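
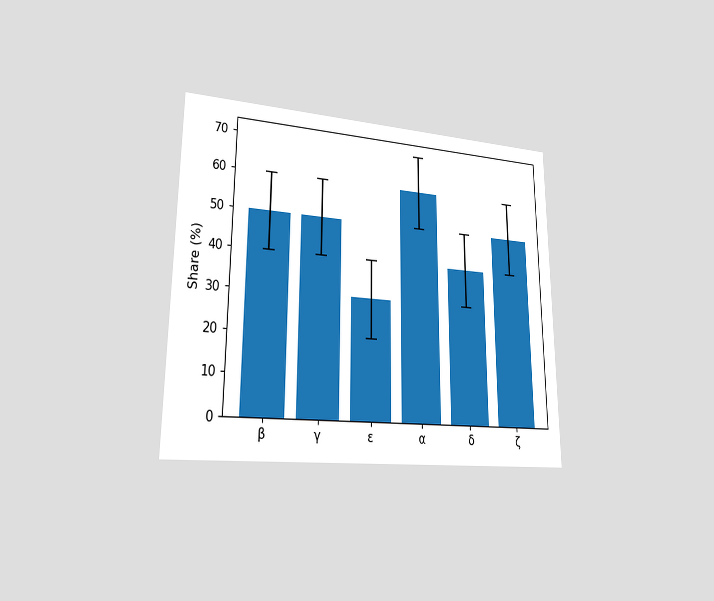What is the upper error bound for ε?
40%

The chart is viewed slightly from the left. The ε bar's upper whisker reaches 40%.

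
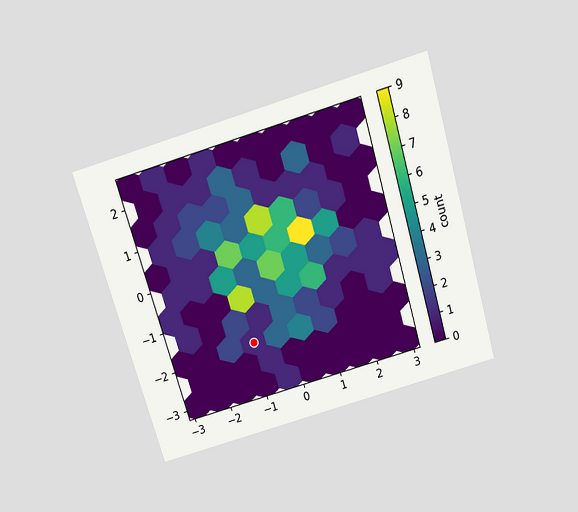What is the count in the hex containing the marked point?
1

The chart is tilted about 17° counter-clockwise and viewed slightly from above. The marked hex reads 1 on the colorbar.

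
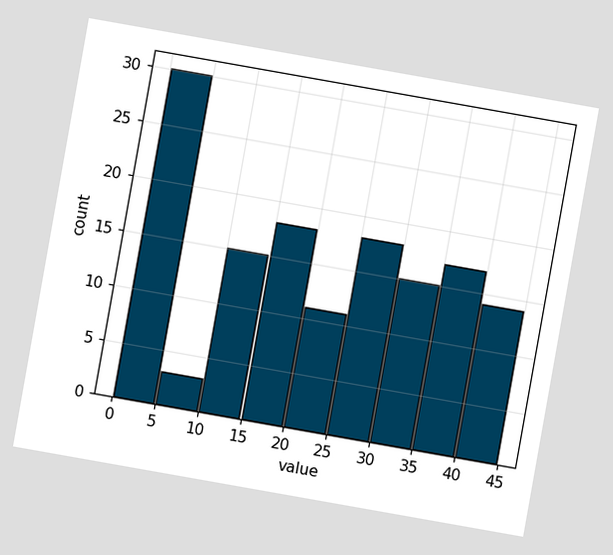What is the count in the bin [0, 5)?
30

The chart is tilted about 10° clockwise. The [0, 5) bin has height 30.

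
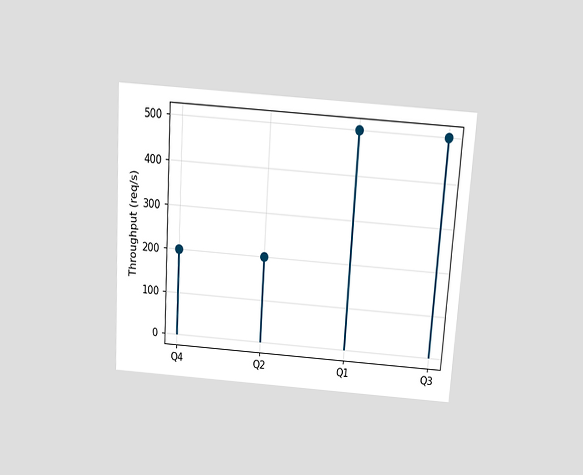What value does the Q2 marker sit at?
The chart is tilted about 4° clockwise and viewed slightly from above. The Q2 marker sits at 200req/s.

200req/s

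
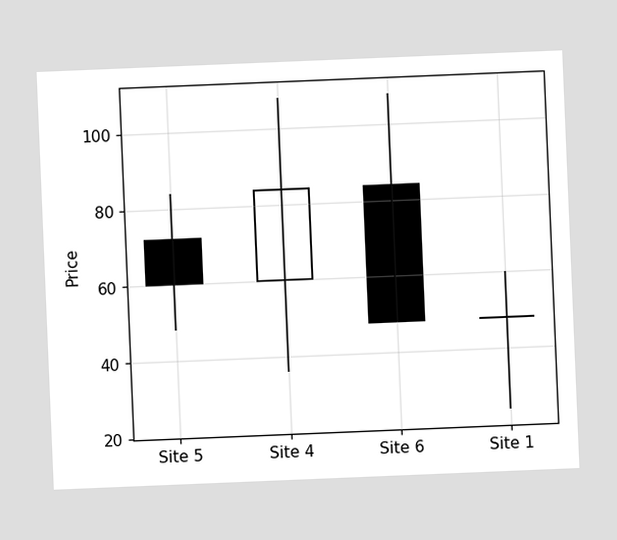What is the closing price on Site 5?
60

The chart is tilted about 2° counter-clockwise. The Site 5 candle closes at 60.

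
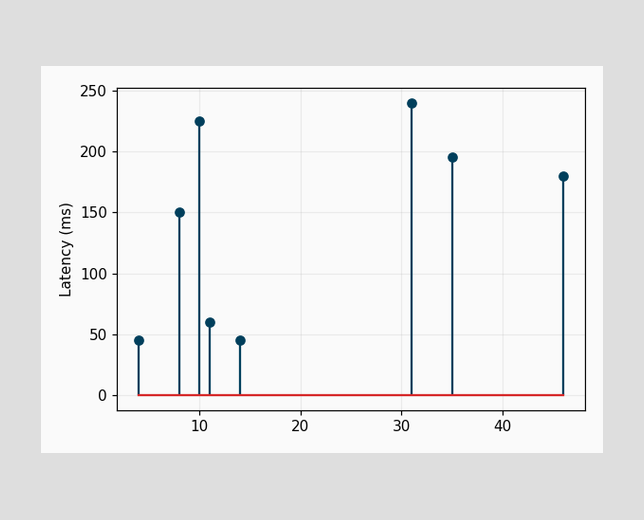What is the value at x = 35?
The stem at x=35 reaches 195ms.

195ms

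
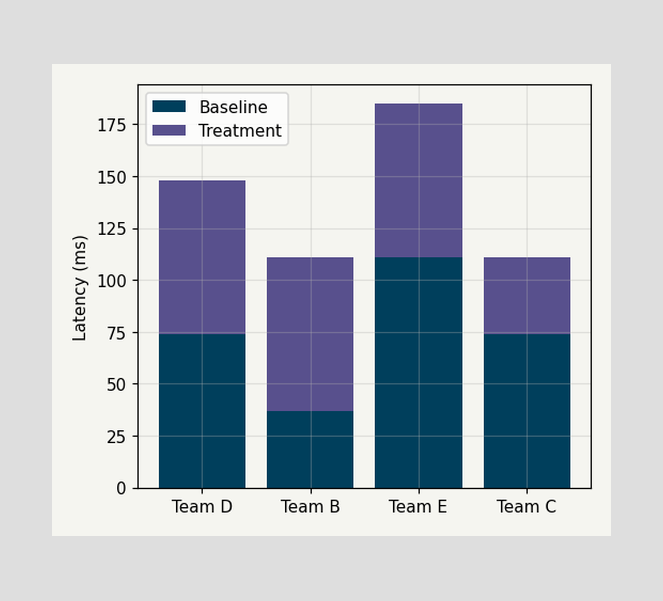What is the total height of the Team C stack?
111ms

The Team C stack's top reaches 111ms on the y-axis.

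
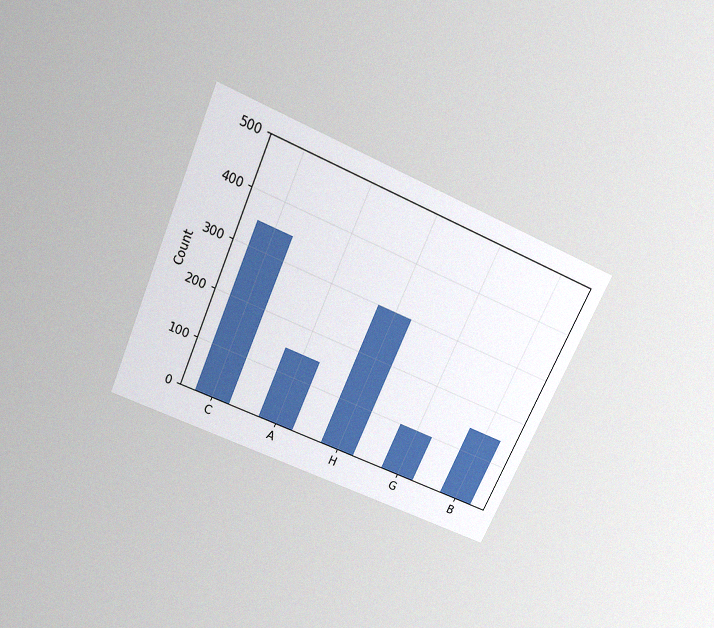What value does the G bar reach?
100

The chart is tilted about 24° clockwise and viewed slightly from above, with some photo noise. Reading along the chart's y-axis, the G bar reaches 100.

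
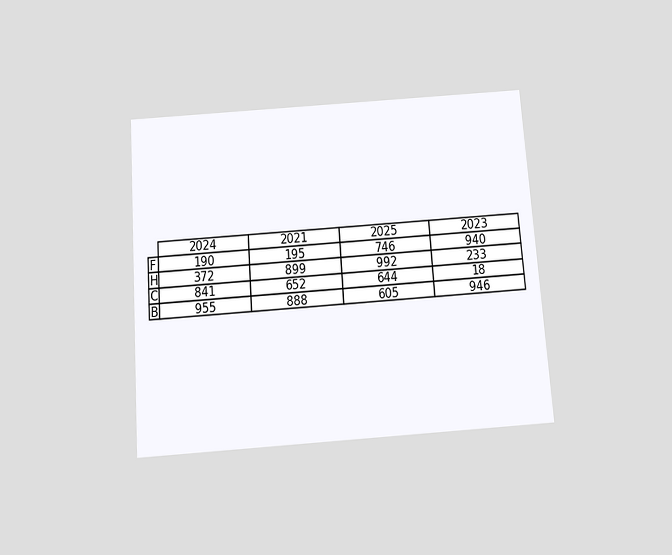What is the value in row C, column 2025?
The chart is tilted about 4° counter-clockwise and viewed slightly from below. The (C, 2025) cell reads 644.

644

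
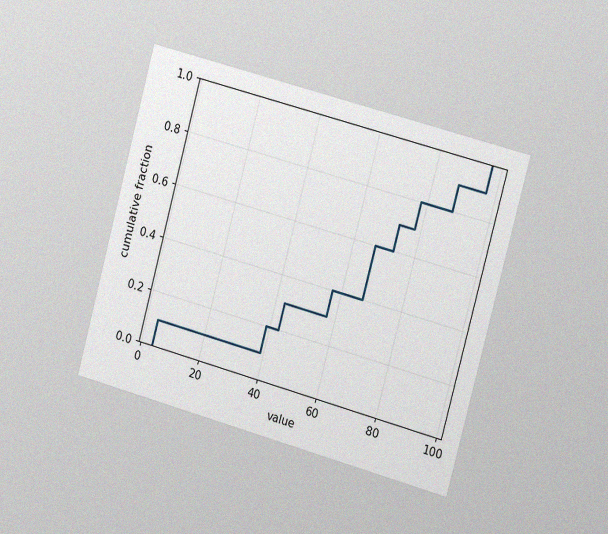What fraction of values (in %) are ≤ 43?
30%

The chart is tilted about 15° clockwise and viewed slightly from the right, with some photo noise. At x=43 the ECDF step is at 30%.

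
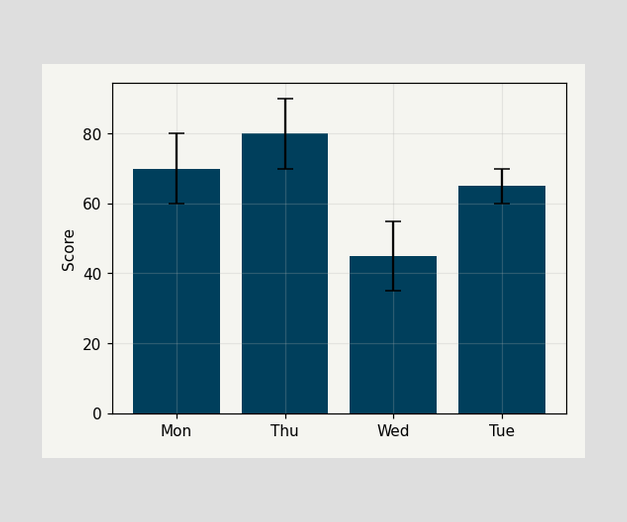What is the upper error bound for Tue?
70

The Tue bar's upper whisker reaches 70.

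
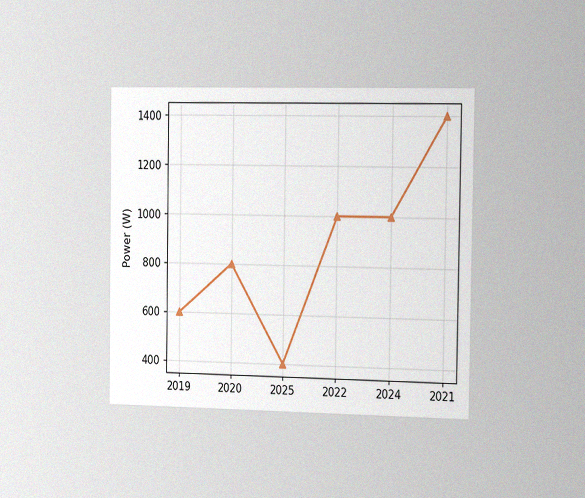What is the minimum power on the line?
The chart is viewed slightly from the right, with some photo noise. The lowest point is at 2025, and reading across to the y-axis gives 400W.

400W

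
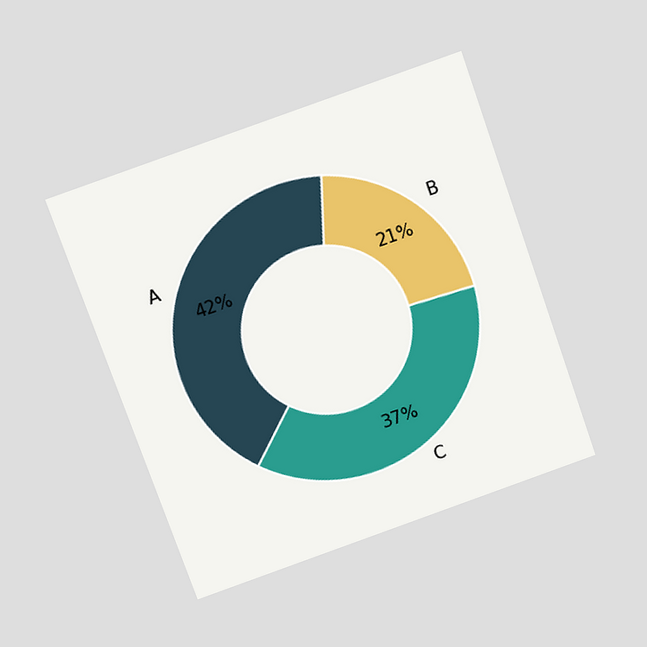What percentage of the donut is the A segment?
42%

The chart is tilted about 19° counter-clockwise and viewed slightly from above. The A segment takes up 42% of the ring.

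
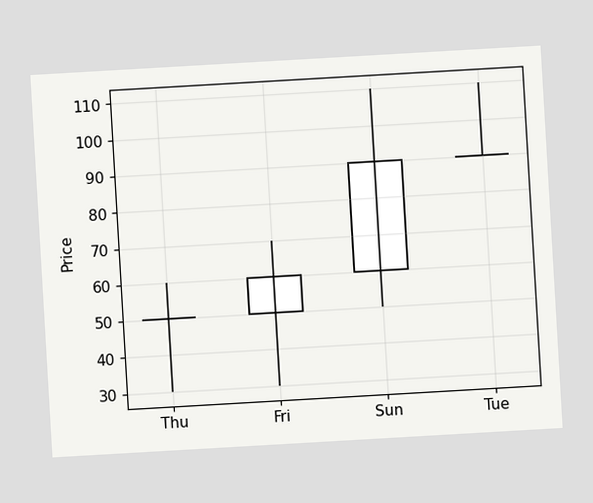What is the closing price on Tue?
90

The chart is tilted about 3° counter-clockwise. The Tue candle closes at 90.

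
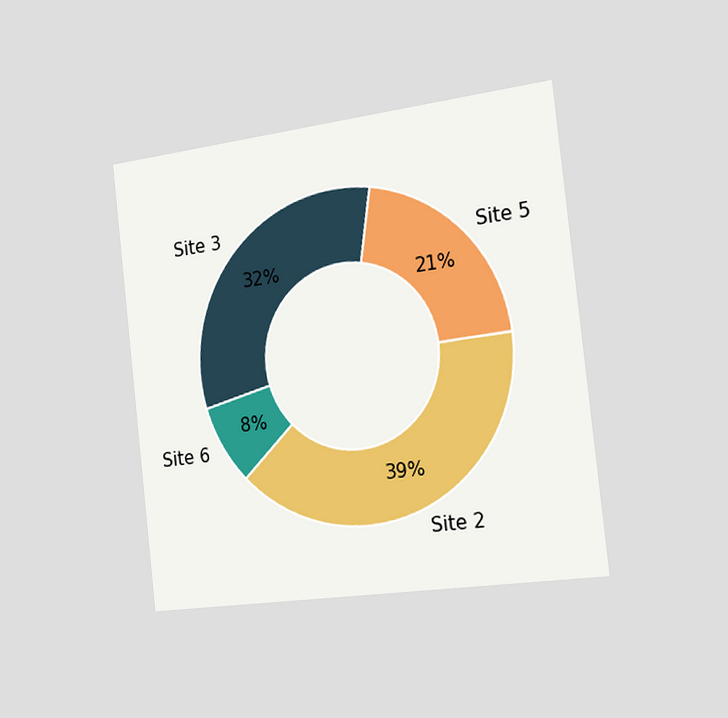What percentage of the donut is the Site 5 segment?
The chart is tilted about 6° counter-clockwise and viewed slightly from the right. The Site 5 segment takes up 21% of the ring.

21%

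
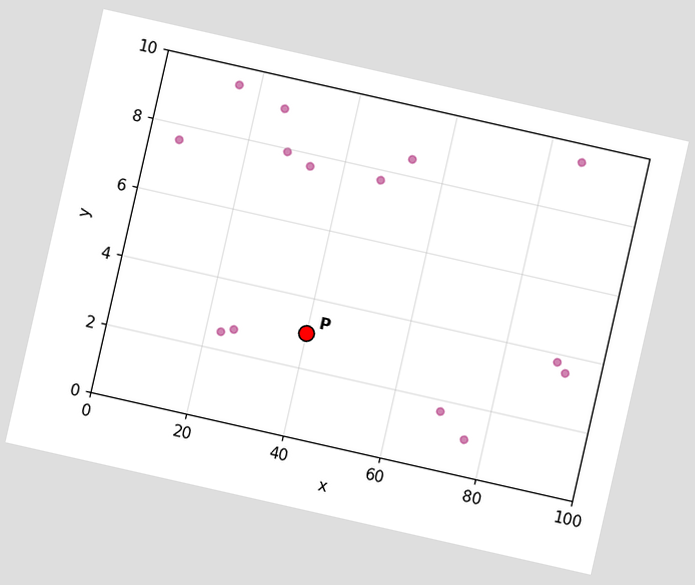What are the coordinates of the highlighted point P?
The chart is tilted about 13° clockwise. Following the gridlines from P to each axis, P sits at (40, 3).

(40, 3)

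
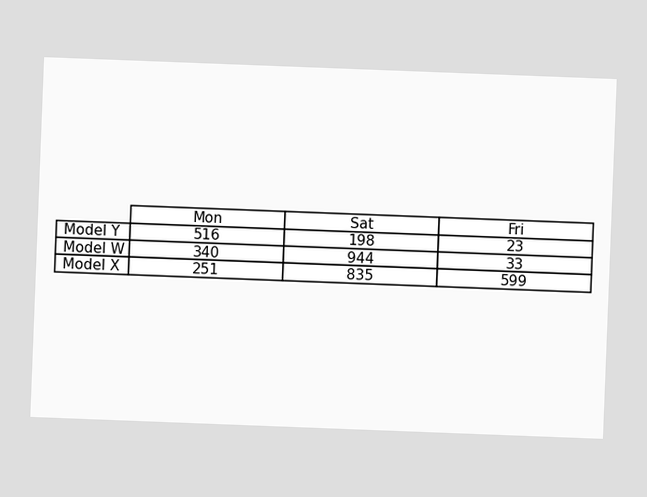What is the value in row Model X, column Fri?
The chart is tilted about 2° clockwise. The (Model X, Fri) cell reads 599.

599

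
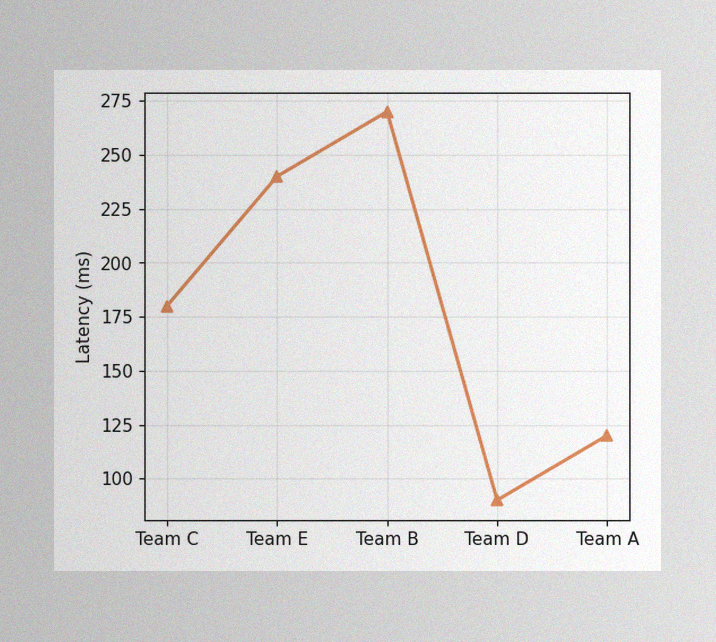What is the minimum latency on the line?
The image has some photo noise and uneven lighting. The lowest point is at Team D, and reading across to the y-axis gives 90ms.

90ms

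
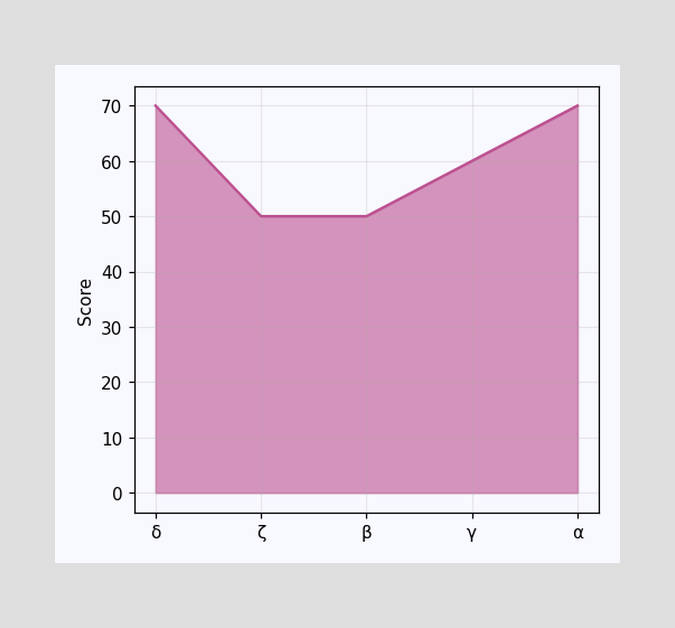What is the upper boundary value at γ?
At γ the upper boundary is at 60.

60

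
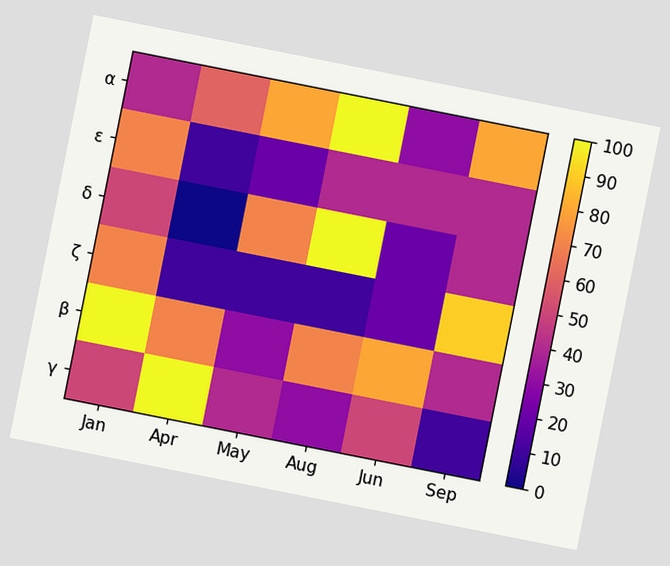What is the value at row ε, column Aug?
The chart is tilted about 11° clockwise. Matching cell (ε, Aug) against the colorbar gives 40.

40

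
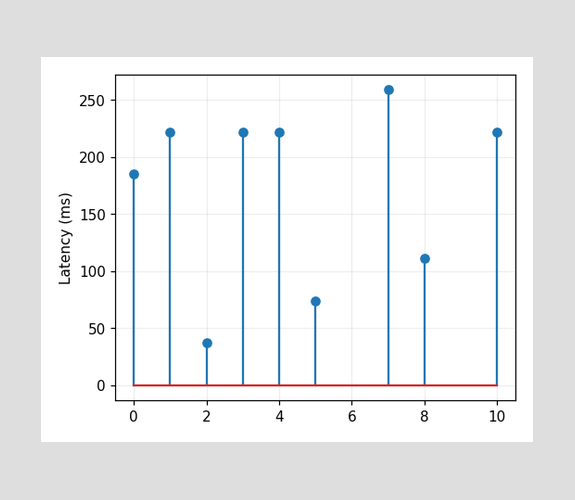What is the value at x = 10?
222ms

The stem at x=10 reaches 222ms.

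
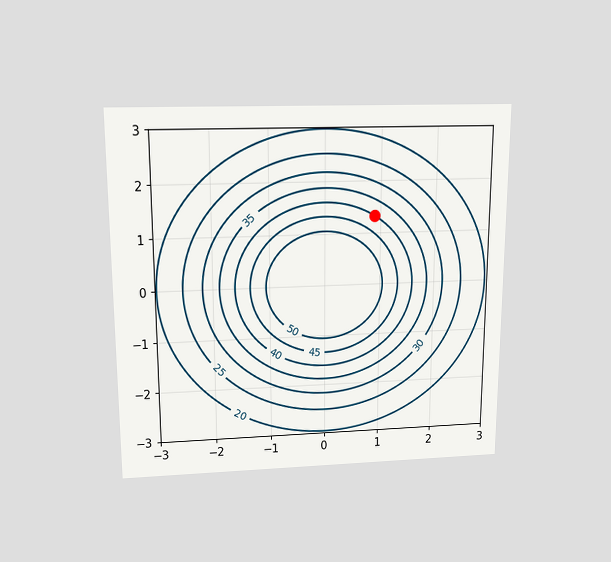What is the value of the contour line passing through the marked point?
40

The chart is viewed slightly from above. The marked point sits on the contour labelled 40.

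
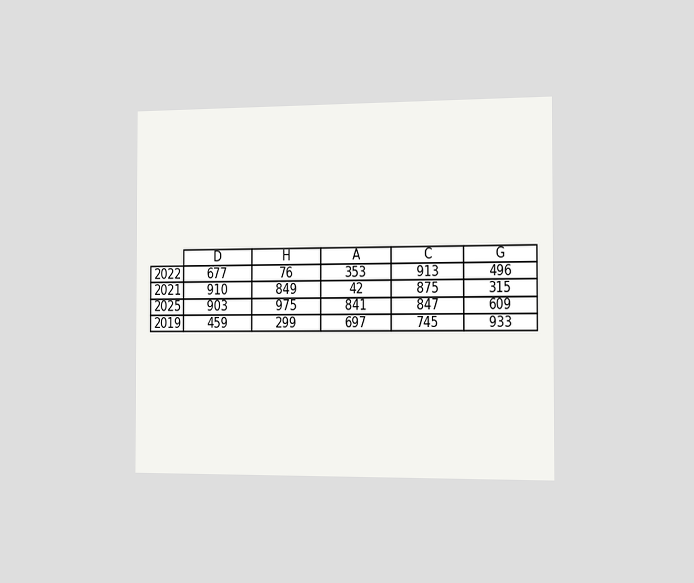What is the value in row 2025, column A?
The chart is viewed slightly from the right. The (2025, A) cell reads 841.

841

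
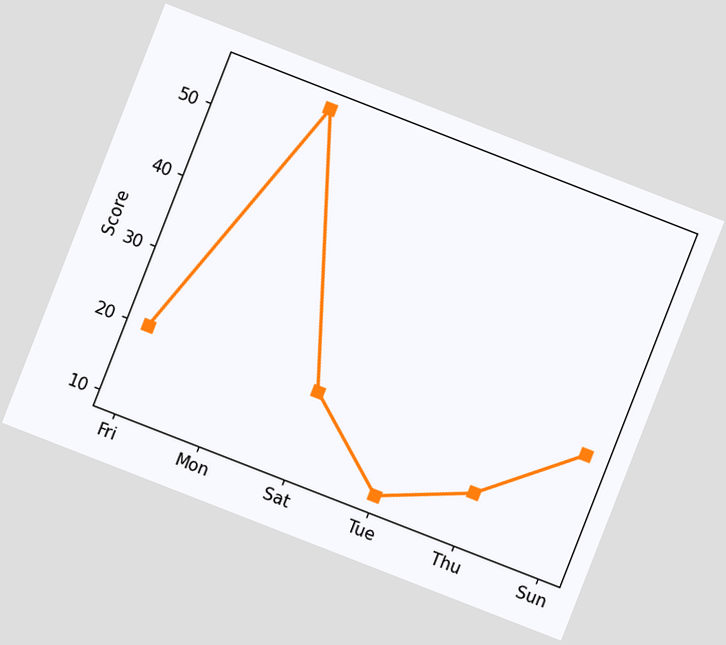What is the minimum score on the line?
The chart is tilted about 21° clockwise. The lowest point is at Tue, and reading across to the y-axis gives 10.

10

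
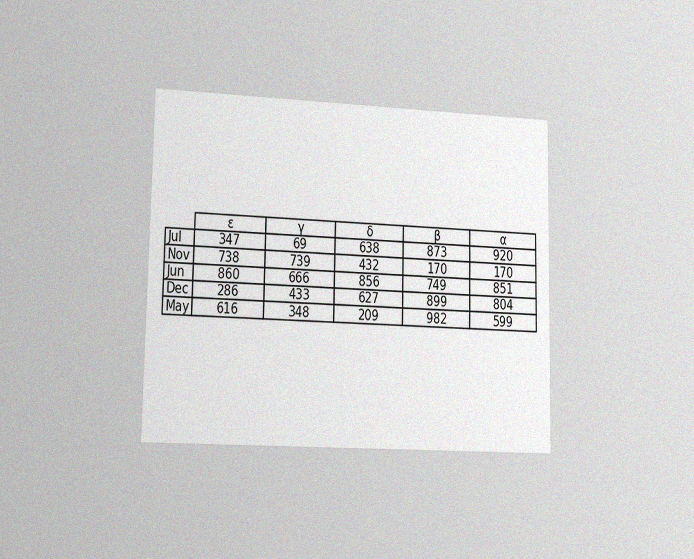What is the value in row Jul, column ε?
The chart is viewed slightly from the left, with some photo noise. The (Jul, ε) cell reads 347.

347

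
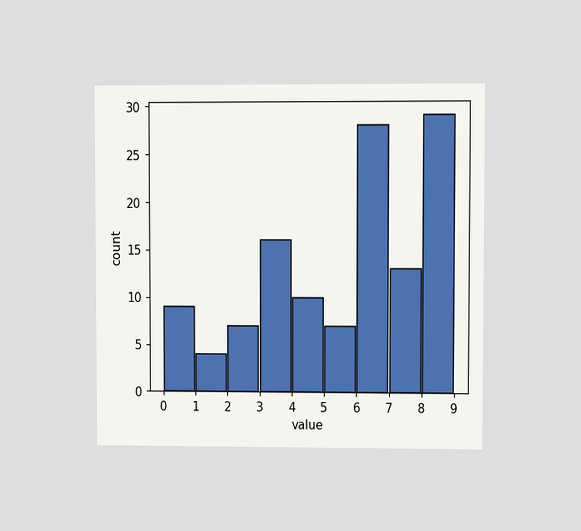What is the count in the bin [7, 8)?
13

The chart is viewed at a slight angle. The [7, 8) bin has height 13.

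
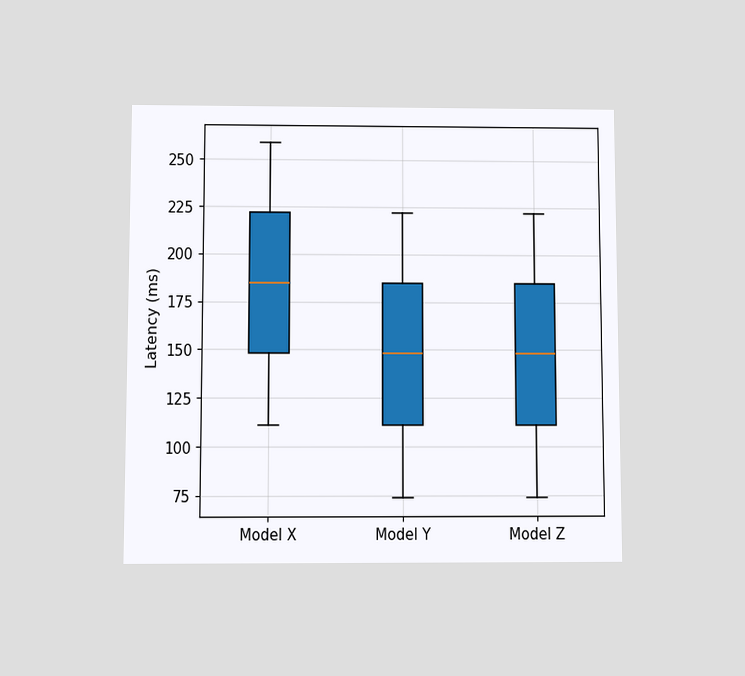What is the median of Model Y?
The chart is viewed at a slight angle. The median line in the Model Y box sits at 148ms.

148ms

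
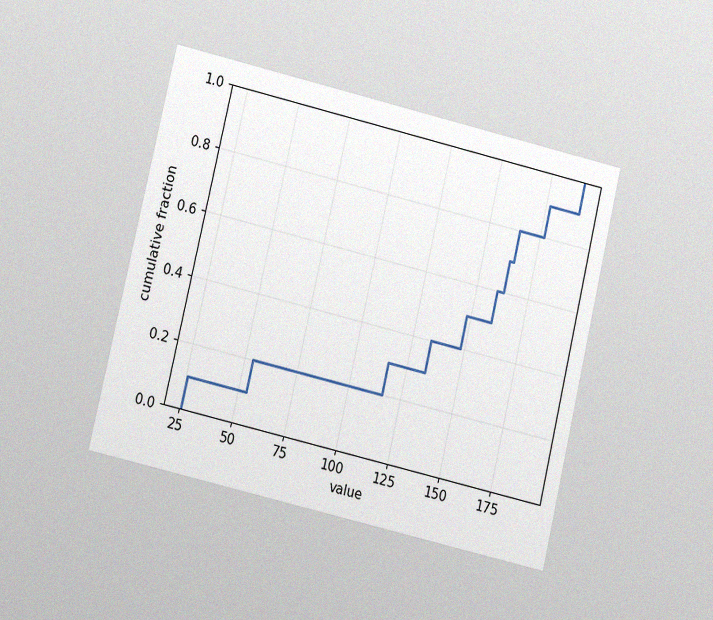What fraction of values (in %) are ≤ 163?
70%

The chart is tilted about 13° clockwise and viewed at a slight angle, with some photo noise. At x=163 the ECDF step is at 70%.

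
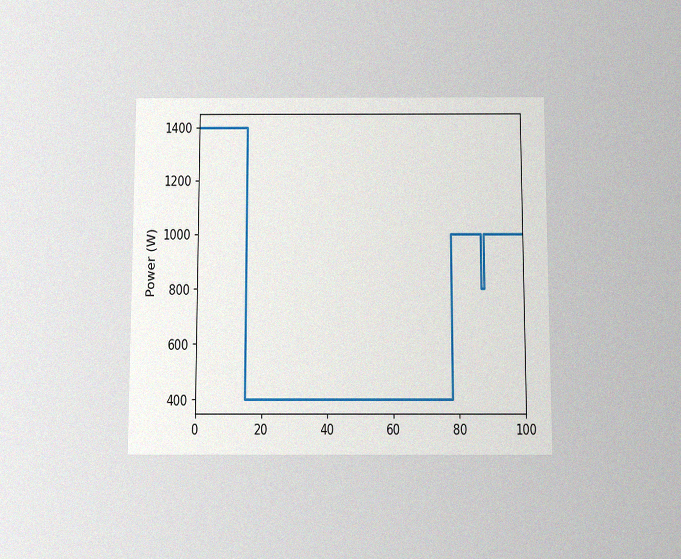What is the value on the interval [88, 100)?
The chart is viewed slightly from below, with some photo noise. On [88, 100) the step sits at 1000W.

1000W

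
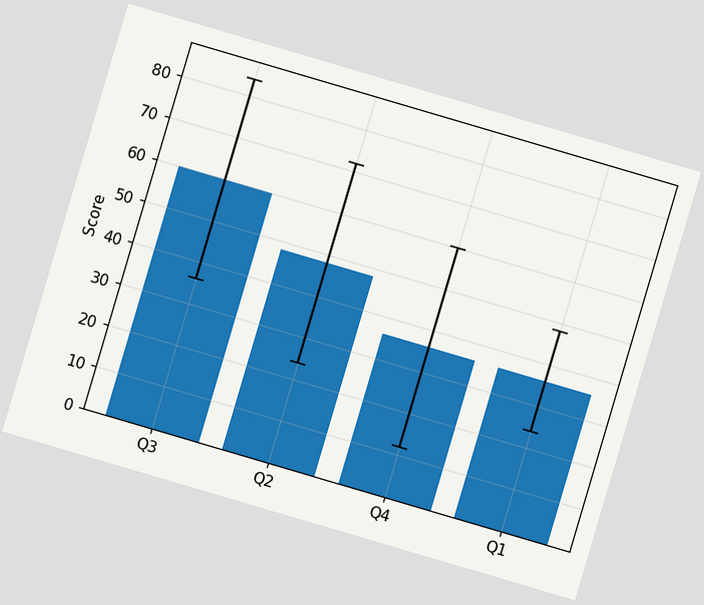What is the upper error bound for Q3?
The chart is tilted about 16° clockwise. The Q3 bar's upper whisker reaches 84.

84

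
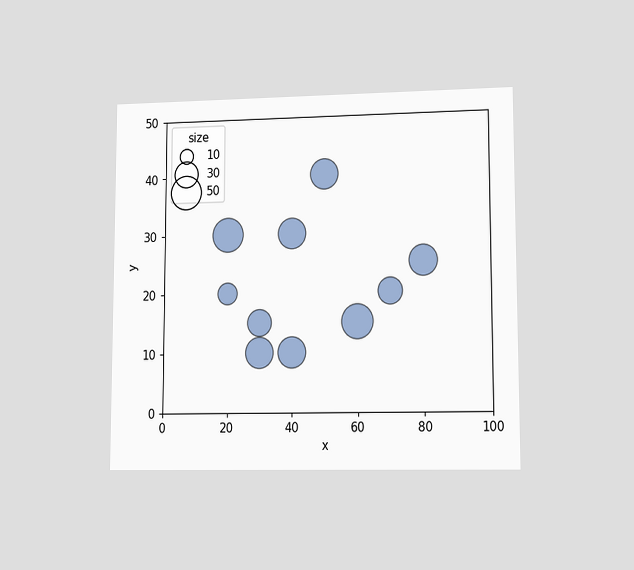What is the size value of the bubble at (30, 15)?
The chart is viewed at a slight angle. Matching the bubble at (30, 15) against the size legend gives 30.

30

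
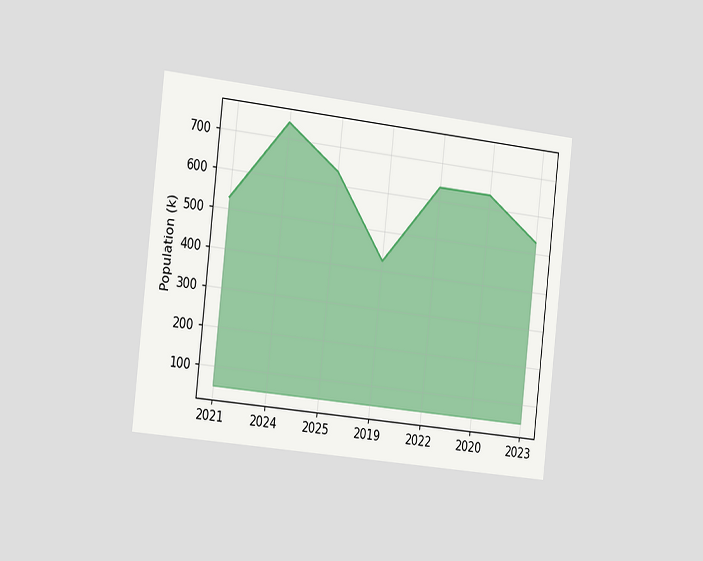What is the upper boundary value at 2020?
The chart is tilted about 6° clockwise and viewed slightly from the left. At 2020 the upper boundary is at 636k.

636k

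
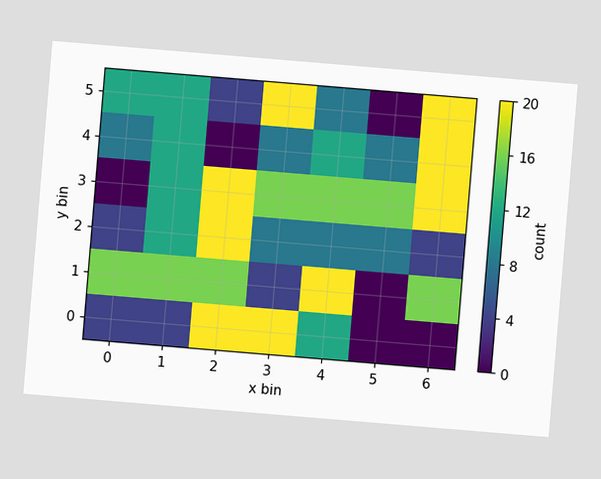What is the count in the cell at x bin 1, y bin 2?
The chart is tilted about 5° clockwise. Matching the cell (1, 2) against the colorbar gives 12.

12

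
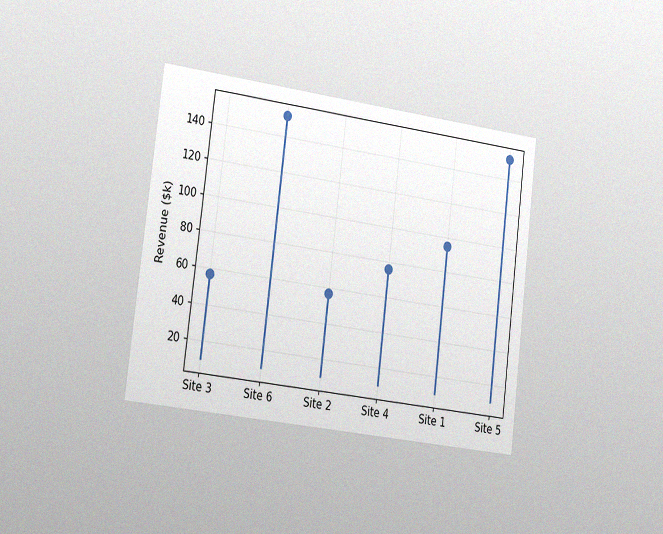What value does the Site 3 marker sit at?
The chart is tilted about 7° clockwise and viewed slightly from the left, with some photo noise. The Site 3 marker sits at $57k.

$57k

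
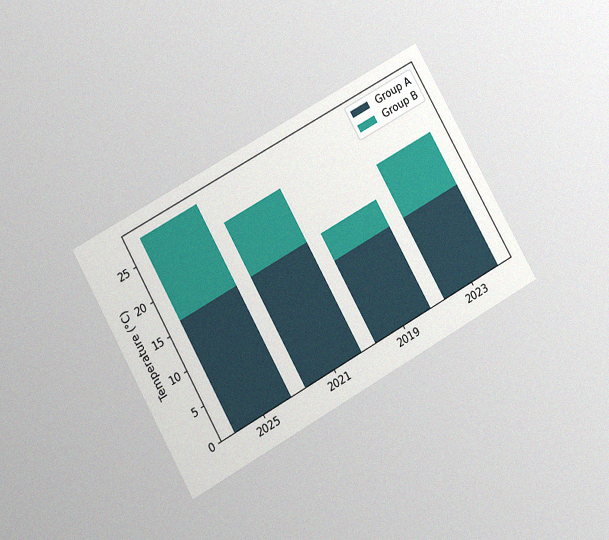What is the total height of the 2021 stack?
The chart is tilted about 29° counter-clockwise and viewed slightly from below, with some photo noise. The 2021 stack's top reaches 24°C on the y-axis.

24°C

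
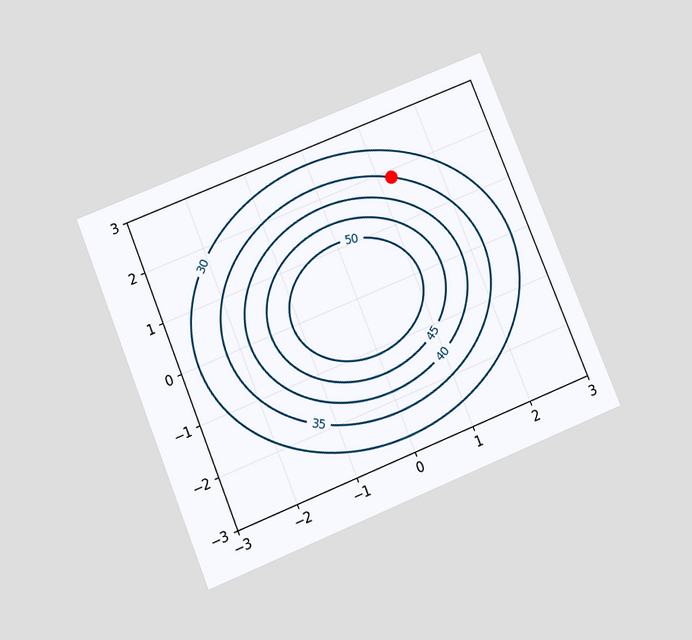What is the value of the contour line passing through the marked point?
The chart is tilted about 22° counter-clockwise and viewed slightly from below. The marked point sits on the contour labelled 35.

35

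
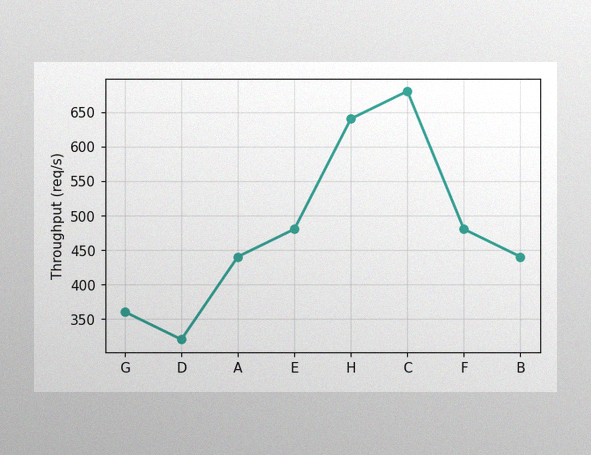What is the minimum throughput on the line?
320req/s

The image has some photo noise and uneven lighting. The lowest point is at D, and reading across to the y-axis gives 320req/s.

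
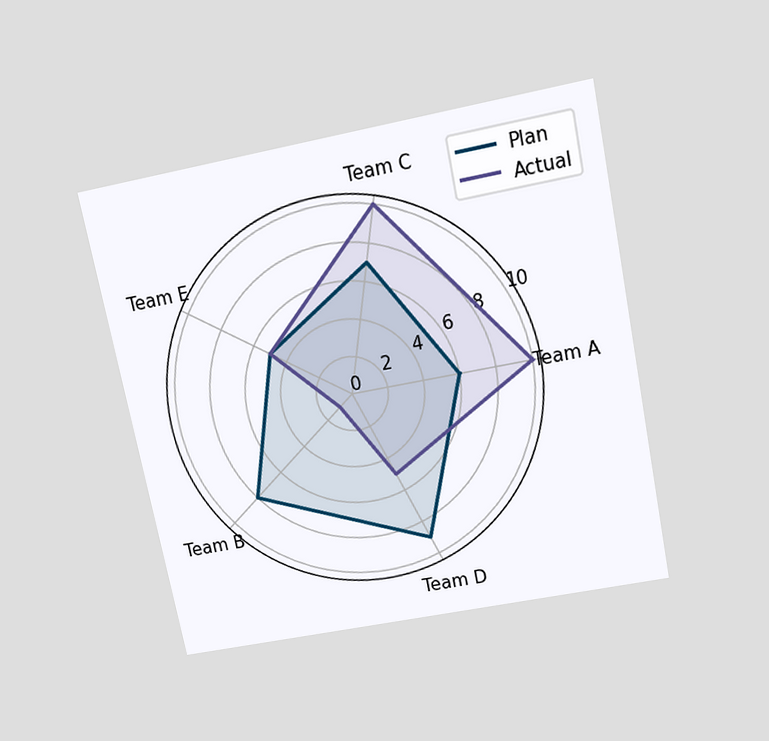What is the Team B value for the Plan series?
The chart is tilted about 11° counter-clockwise and viewed slightly from above. On the Team B axis, Plan reaches 8.

8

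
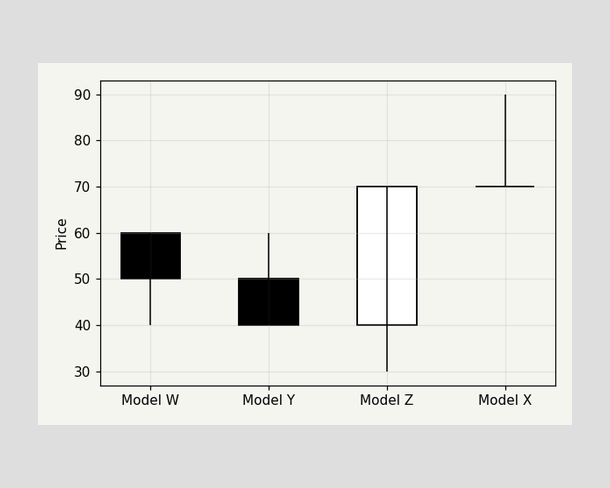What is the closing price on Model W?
The Model W candle closes at 50.

50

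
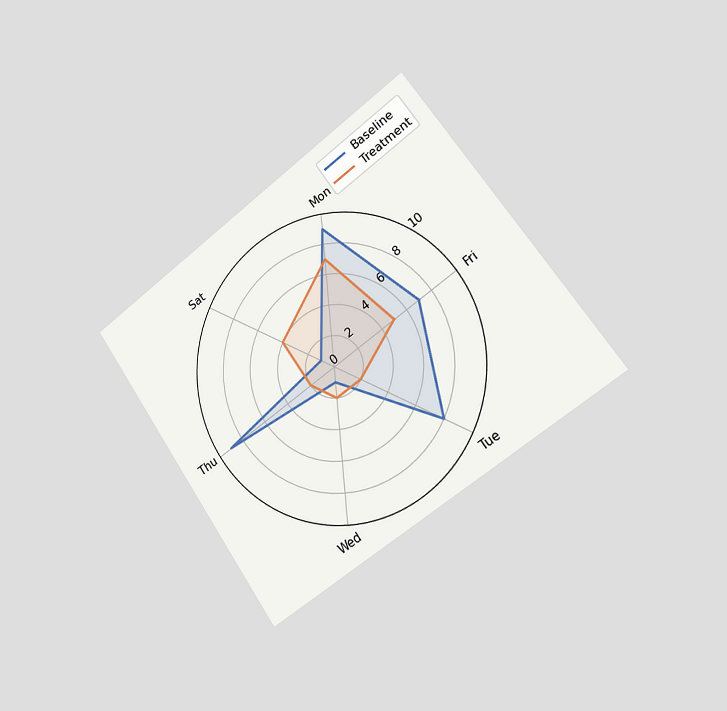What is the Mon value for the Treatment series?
7

The chart is tilted about 35° counter-clockwise and viewed slightly from the right. On the Mon axis, Treatment reaches 7.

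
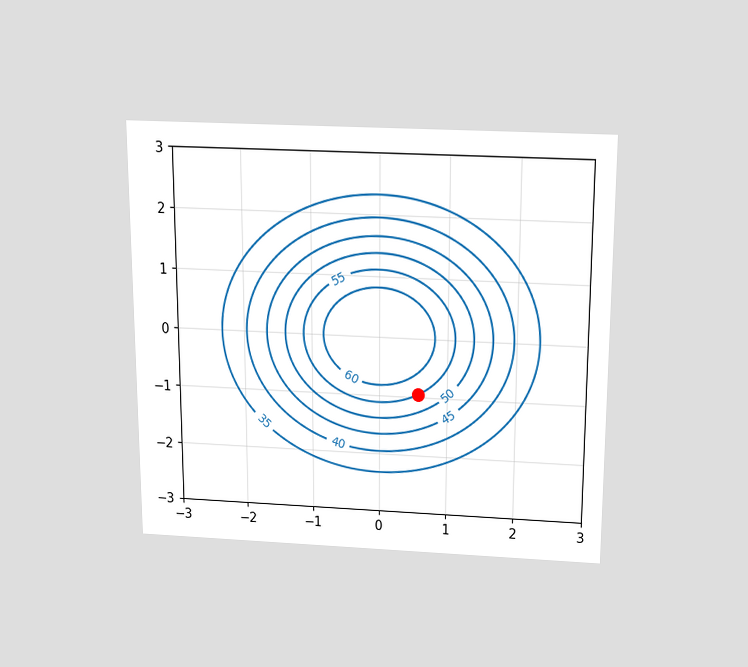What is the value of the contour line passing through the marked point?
The chart is viewed slightly from above. The marked point sits on the contour labelled 55.

55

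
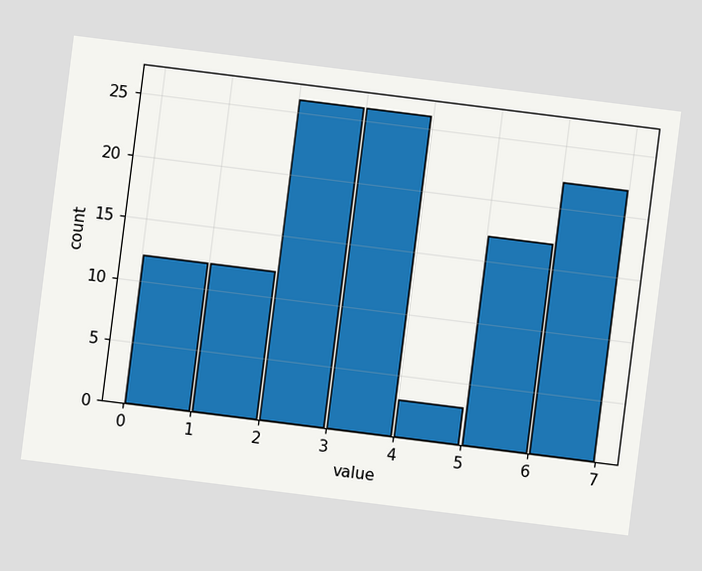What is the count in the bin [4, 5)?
The chart is tilted about 7° clockwise. The [4, 5) bin has height 3.

3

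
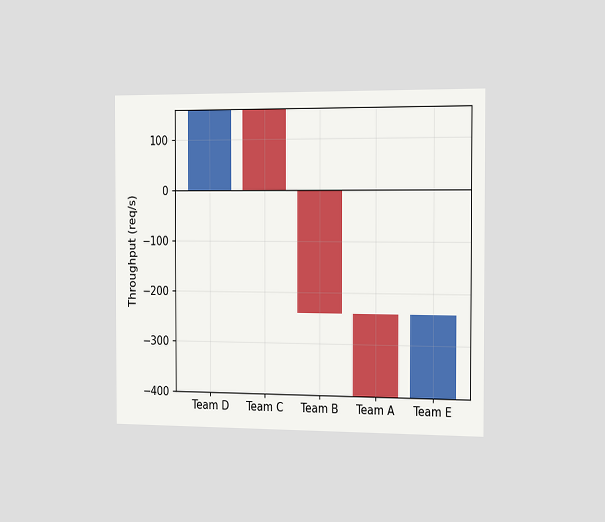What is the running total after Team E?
The chart is viewed slightly from the right. After Team E the running total reaches -240req/s.

-240req/s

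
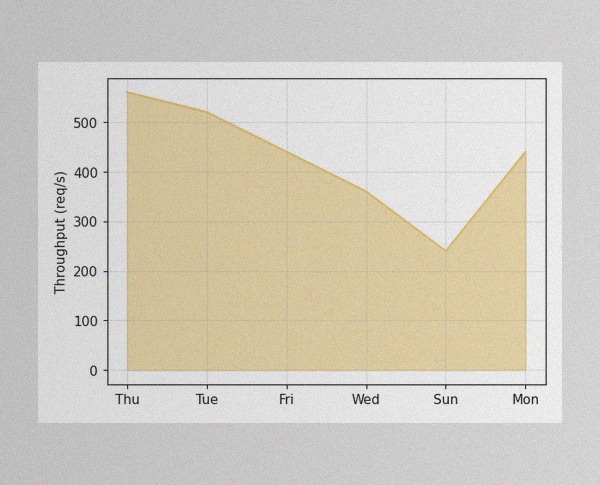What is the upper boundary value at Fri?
The image has some photo noise and uneven lighting. At Fri the upper boundary is at 440req/s.

440req/s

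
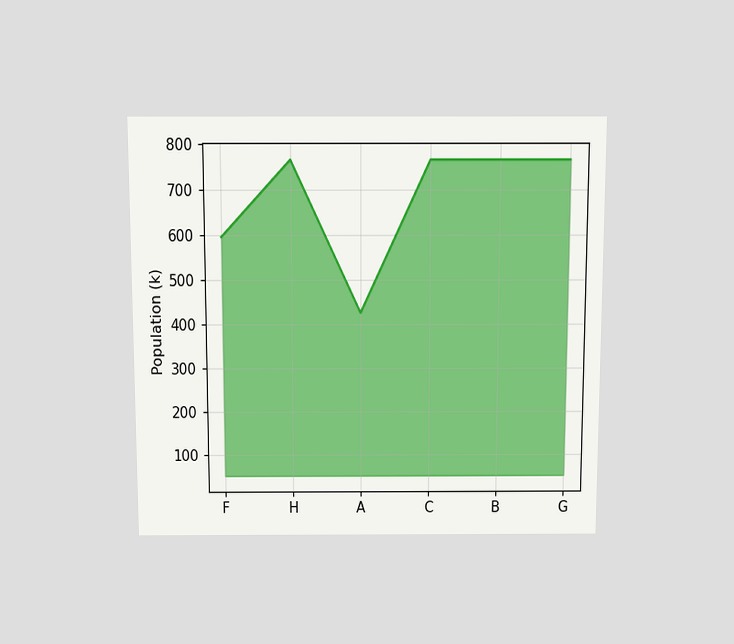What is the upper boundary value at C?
The chart is viewed slightly from above. At C the upper boundary is at 765k.

765k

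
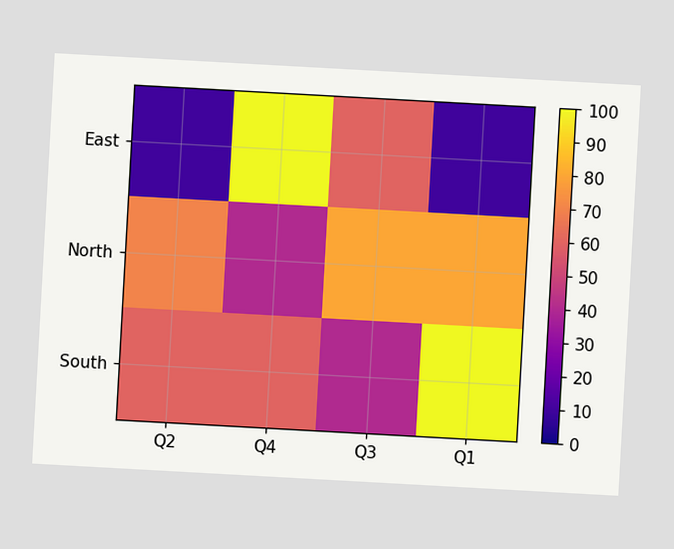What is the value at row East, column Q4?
The chart is tilted about 3° clockwise. Matching cell (East, Q4) against the colorbar gives 100.

100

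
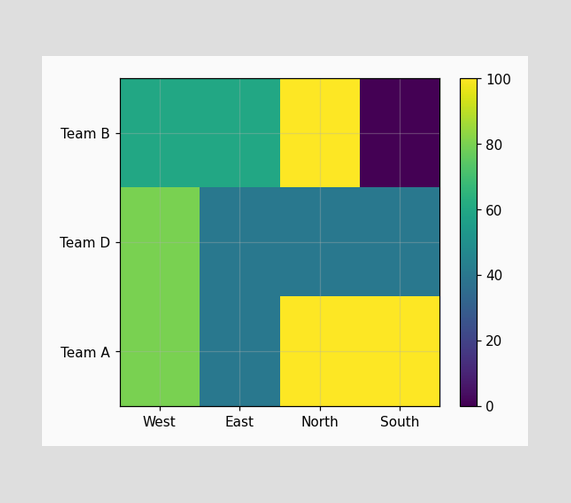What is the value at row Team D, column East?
40

Matching cell (Team D, East) against the colorbar gives 40.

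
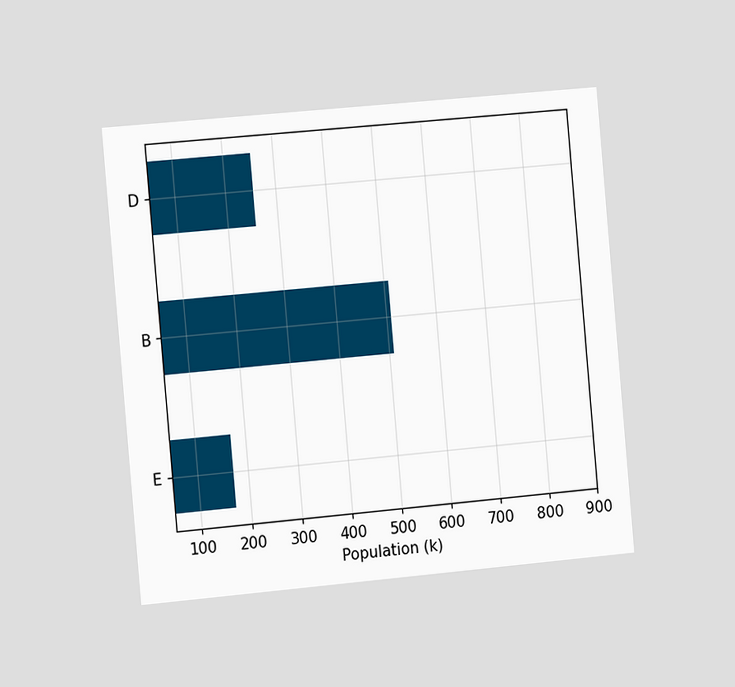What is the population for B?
510k

The chart is tilted about 5° counter-clockwise and viewed slightly from the left. Reading along the chart's x-axis, the B bar reaches 510k.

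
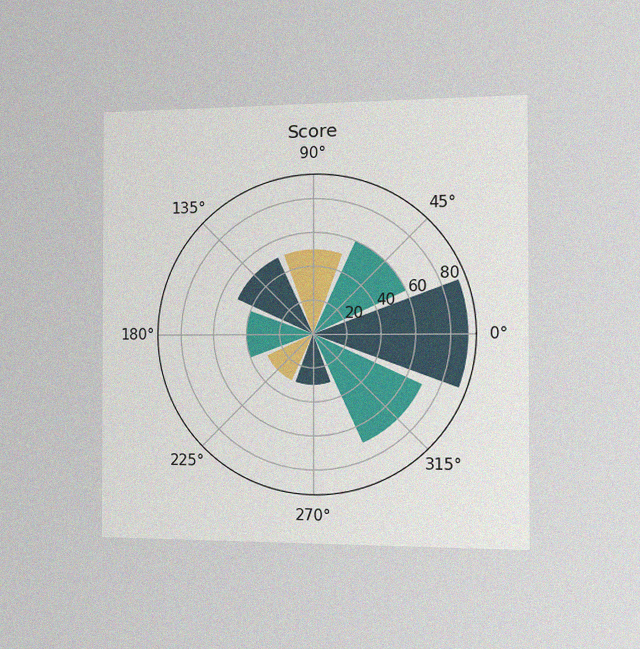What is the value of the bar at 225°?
The chart is viewed slightly from the right, with some photo noise. The bar at 225° reaches 30 on the radial axis.

30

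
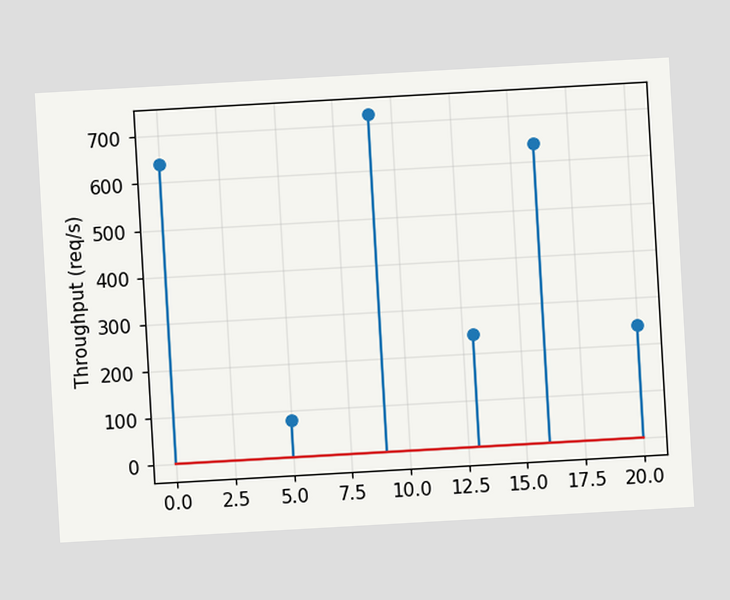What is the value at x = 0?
The chart is tilted about 3° counter-clockwise. The stem at x=0 reaches 640req/s.

640req/s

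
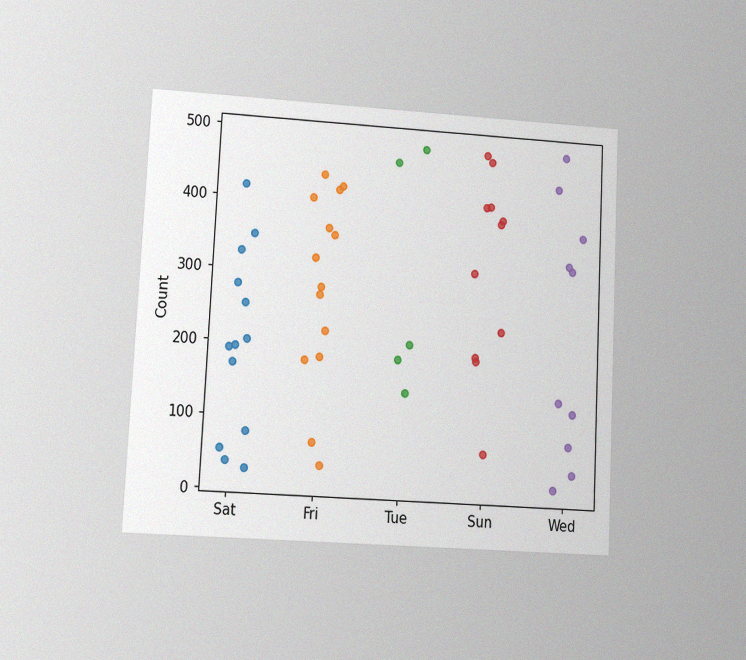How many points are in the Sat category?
13

The chart is tilted about 3° clockwise and viewed at a slight angle, with some photo noise. Counting the markers in the Sat column gives 13.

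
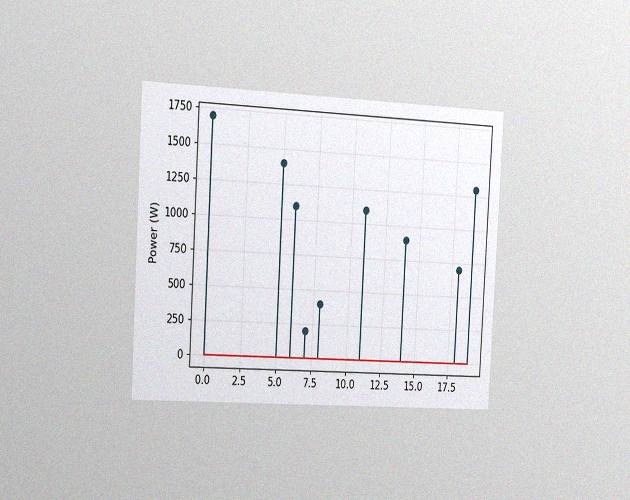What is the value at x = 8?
The chart is tilted about 3° clockwise and viewed slightly from the left, with some photo noise. The stem at x=8 reaches 400W.

400W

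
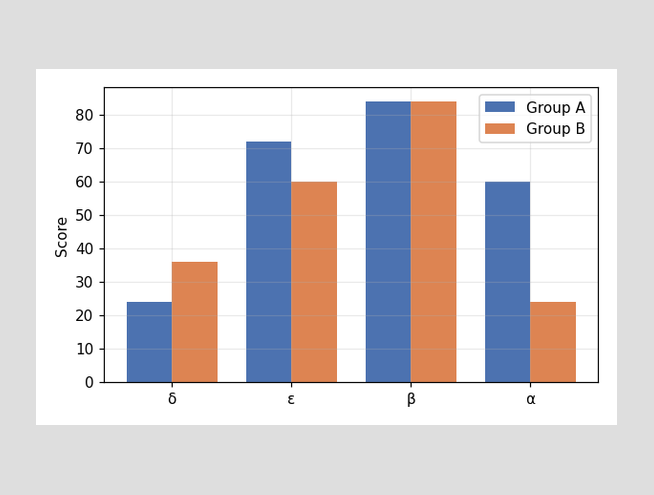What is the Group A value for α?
The Group A bar at α reaches 60 on the y-axis.

60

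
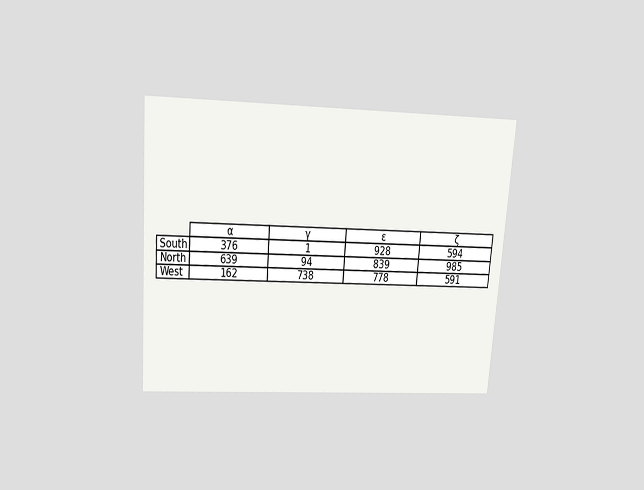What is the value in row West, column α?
The chart is tilted about 4° clockwise and viewed slightly from above. The (West, α) cell reads 162.

162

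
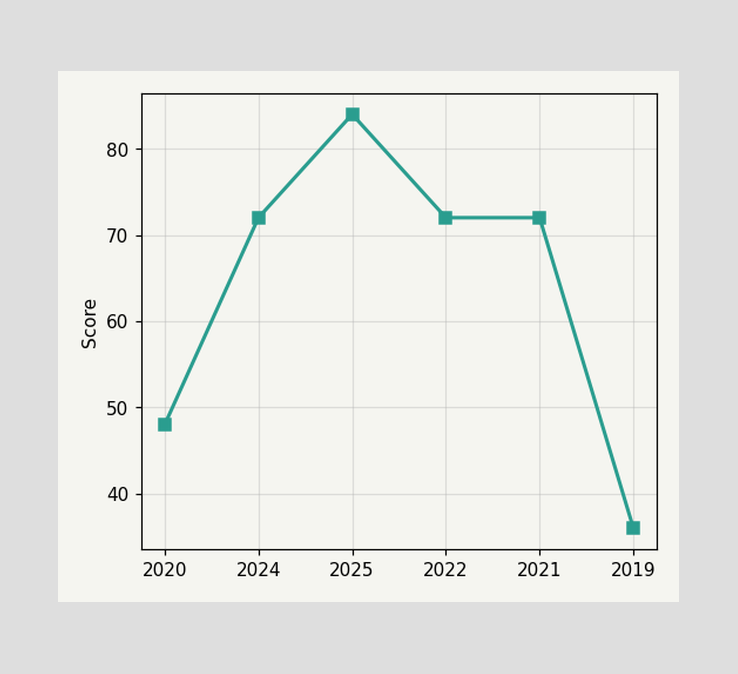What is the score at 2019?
At 2019, the line is at 36.

36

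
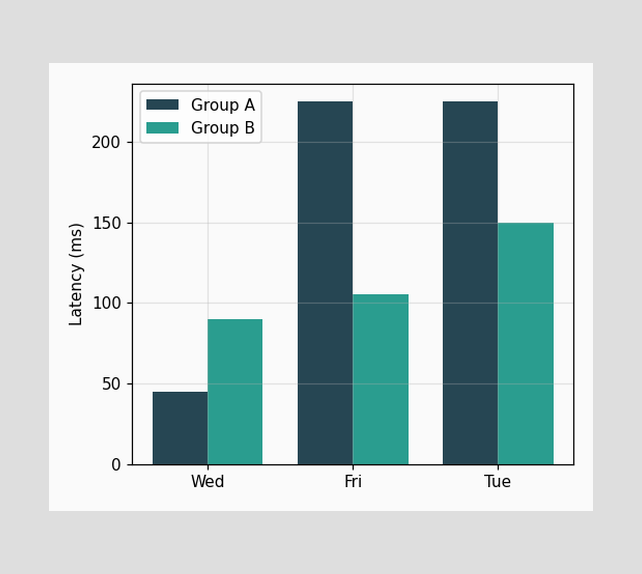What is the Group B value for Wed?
90ms

The Group B bar at Wed reaches 90ms on the y-axis.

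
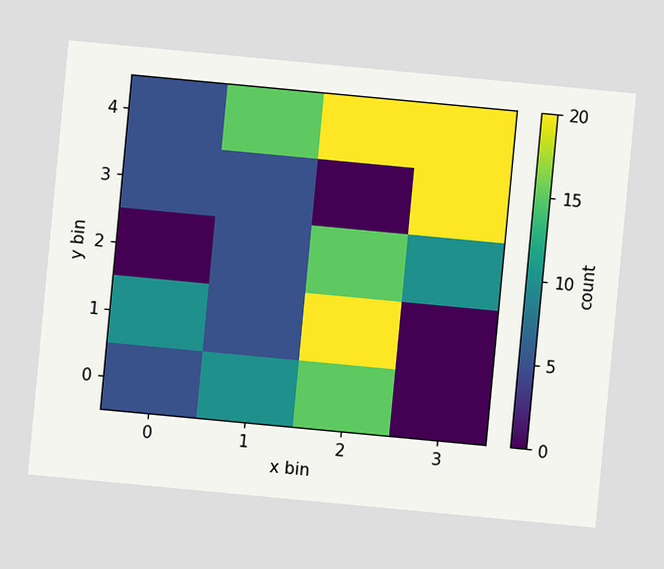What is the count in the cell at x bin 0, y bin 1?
The chart is tilted about 5° clockwise. Matching the cell (0, 1) against the colorbar gives 10.

10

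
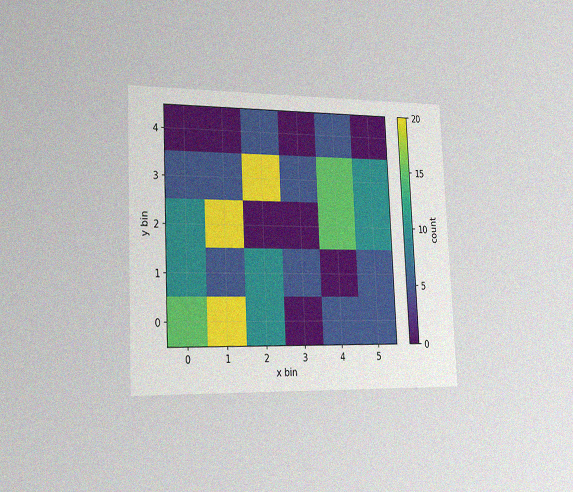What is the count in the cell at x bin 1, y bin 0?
20

The chart is tilted about 3° counter-clockwise and viewed slightly from the left, with some photo noise. Matching the cell (1, 0) against the colorbar gives 20.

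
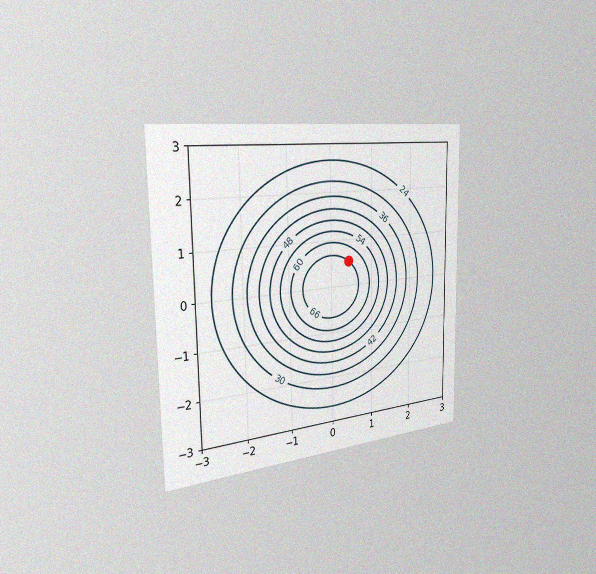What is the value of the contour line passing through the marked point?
The chart is viewed slightly from the left, with some photo noise. The marked point sits on the contour labelled 66.

66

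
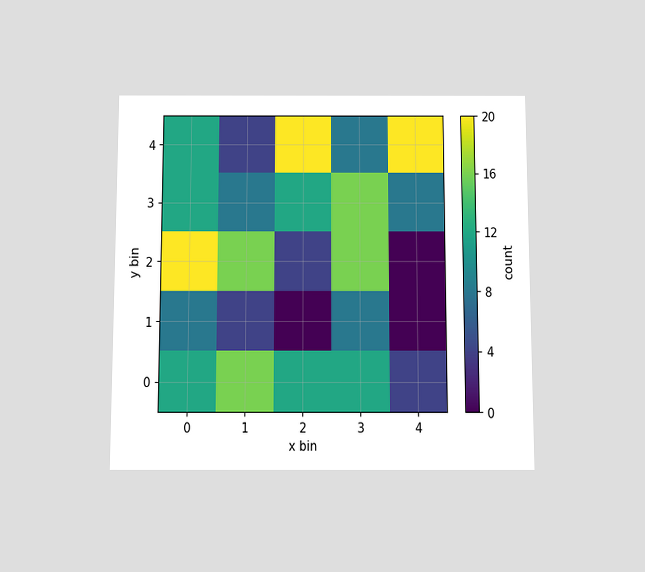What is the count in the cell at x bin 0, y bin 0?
12

The chart is viewed slightly from below. Matching the cell (0, 0) against the colorbar gives 12.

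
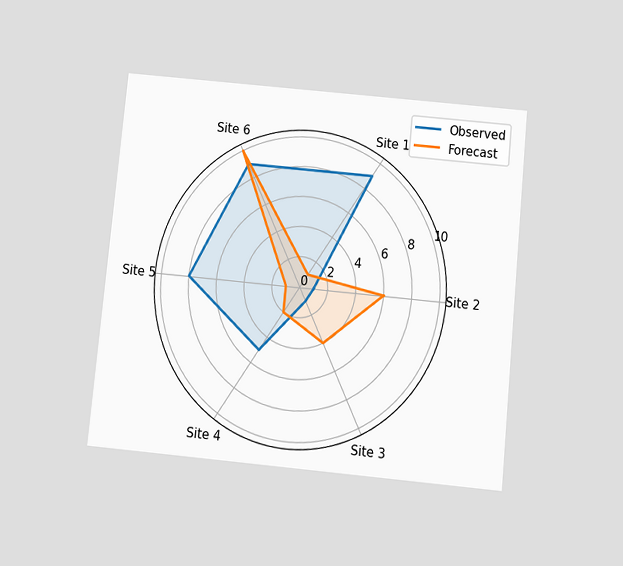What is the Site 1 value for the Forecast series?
The chart is tilted about 6° clockwise and viewed slightly from below. On the Site 1 axis, Forecast reaches 1.

1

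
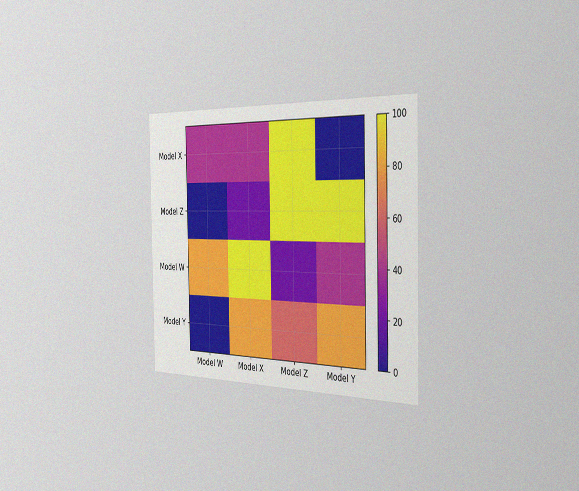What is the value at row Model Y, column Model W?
The chart is viewed slightly from the right, with some photo noise. Matching cell (Model Y, Model W) against the colorbar gives 0.

0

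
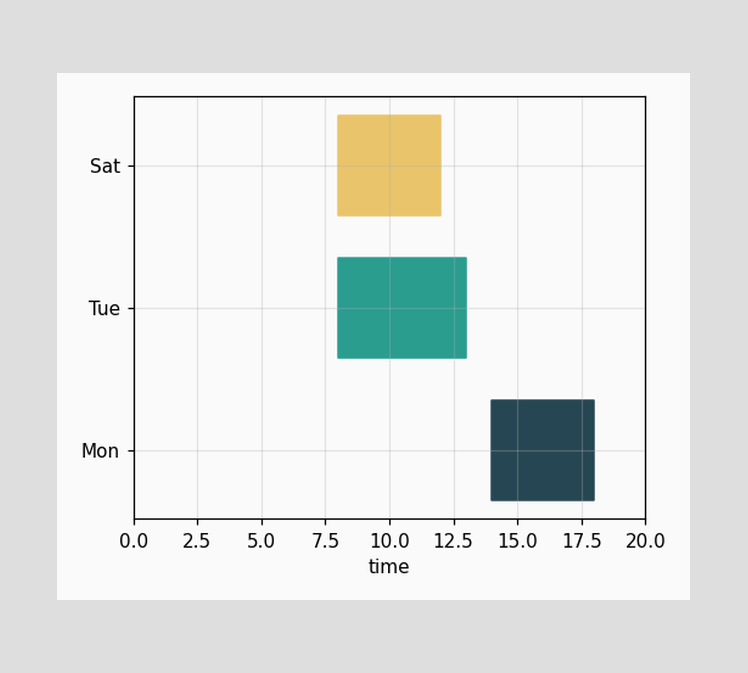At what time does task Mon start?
14

The Mon bar begins at t=14.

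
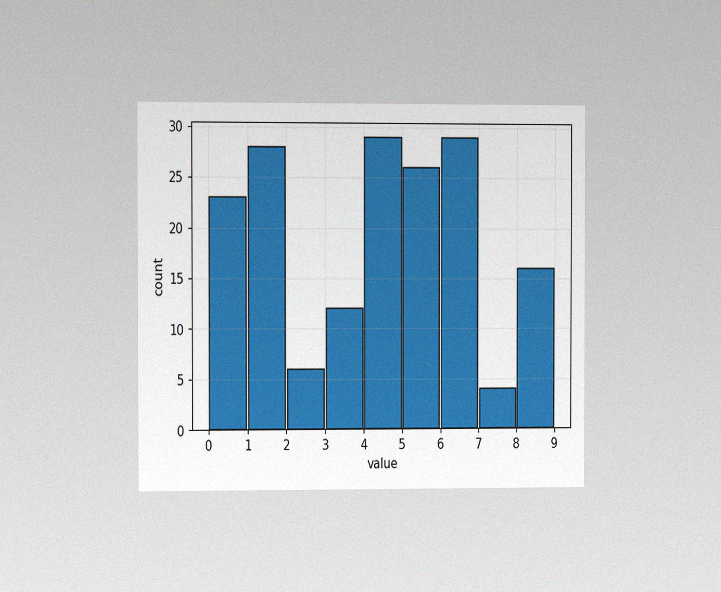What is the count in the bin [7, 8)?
4

The chart is viewed at a slight angle, with some photo noise. The [7, 8) bin has height 4.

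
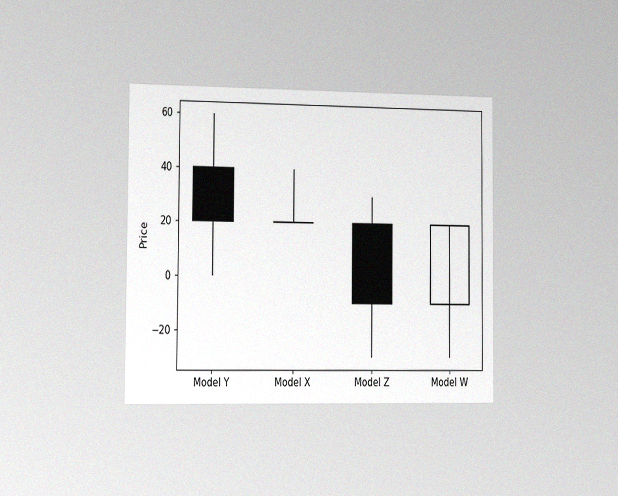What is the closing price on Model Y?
20

The chart is viewed slightly from the left, with some photo noise. The Model Y candle closes at 20.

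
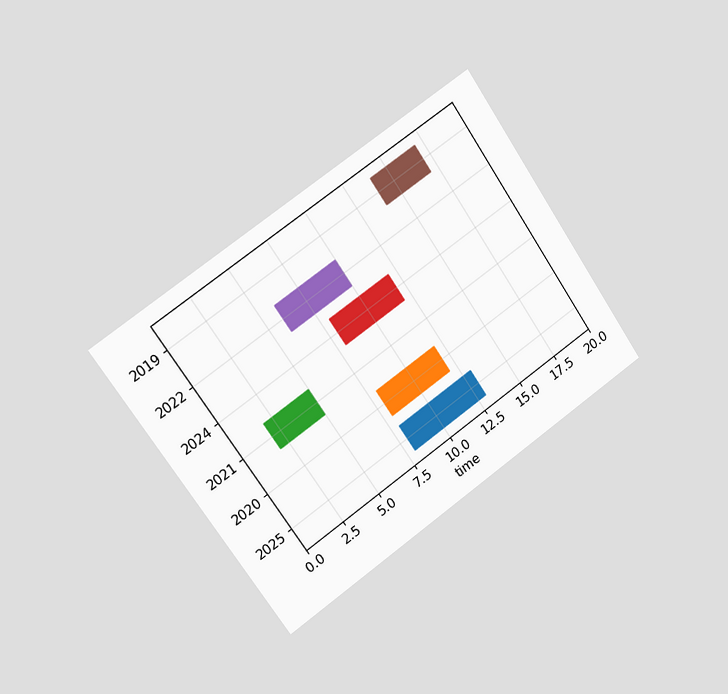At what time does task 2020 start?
8

The chart is tilted about 34° counter-clockwise and viewed slightly from the left. The 2020 bar begins at t=8.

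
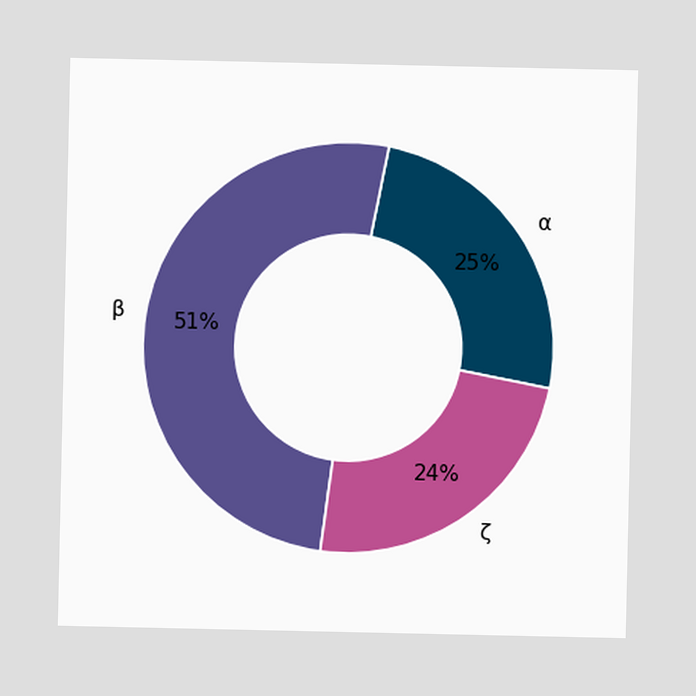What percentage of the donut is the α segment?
25%

The α segment takes up 25% of the ring.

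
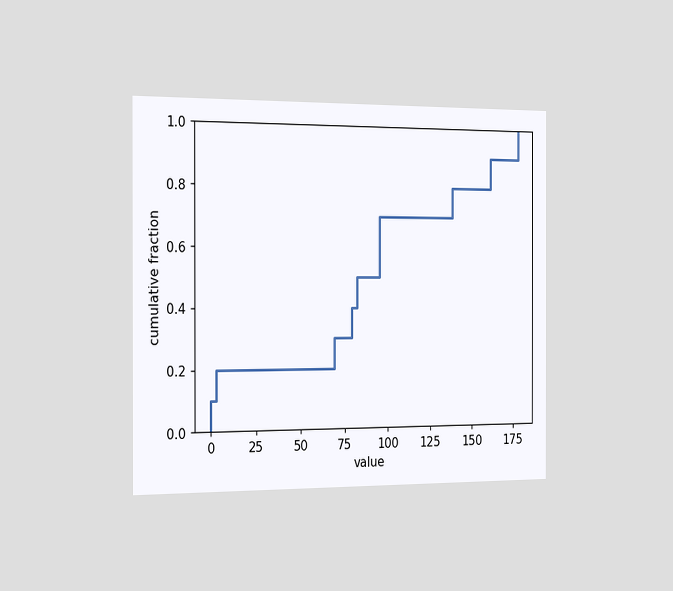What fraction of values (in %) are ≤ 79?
40%

The chart is viewed slightly from the left. At x=79 the ECDF step is at 40%.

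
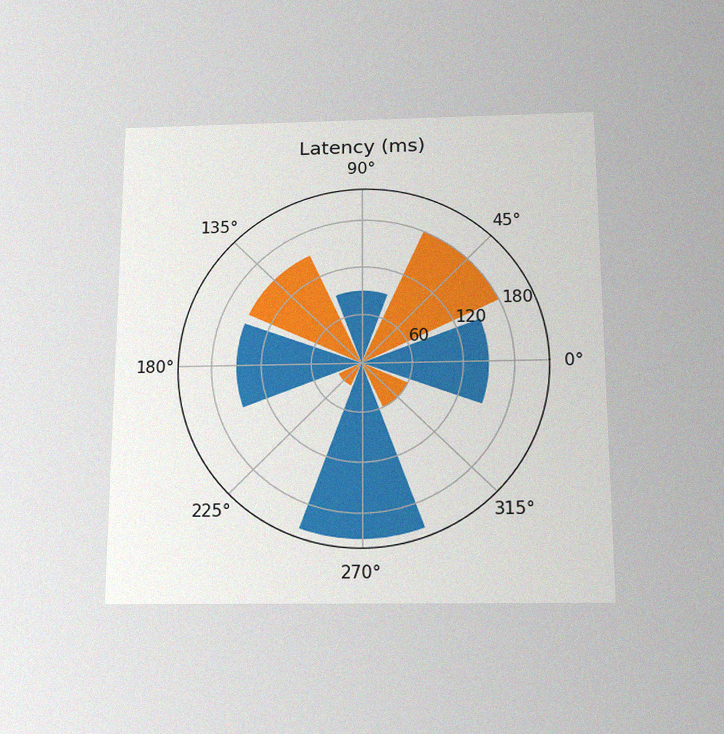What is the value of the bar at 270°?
The chart is viewed slightly from below, with some photo noise. The bar at 270° reaches 210ms on the radial axis.

210ms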